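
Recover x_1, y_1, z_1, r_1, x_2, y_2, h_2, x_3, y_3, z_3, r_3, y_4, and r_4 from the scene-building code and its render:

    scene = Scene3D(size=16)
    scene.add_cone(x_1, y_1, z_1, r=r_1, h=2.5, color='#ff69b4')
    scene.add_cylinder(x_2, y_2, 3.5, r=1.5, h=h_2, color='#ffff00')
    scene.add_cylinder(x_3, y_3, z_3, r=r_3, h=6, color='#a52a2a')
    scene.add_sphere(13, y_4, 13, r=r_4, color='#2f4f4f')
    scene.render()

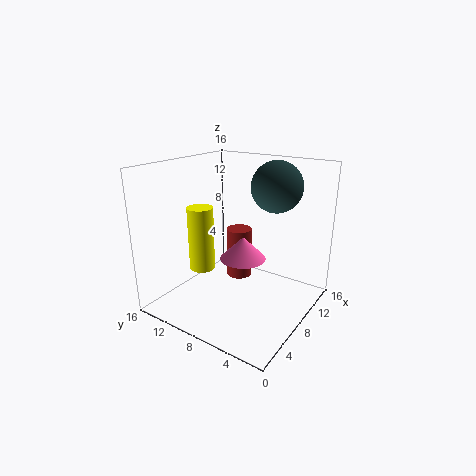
x_1 = 7.5, y_1 = 7, z_1 = 6, r_1 = 2.5, x_2 = 7, y_2 = 12.5, h_2 = 7.5, x_3 = 10.5, y_3 = 9.5, z_3 = 2, r_3 = 1.5, y_4 = 6, r_4 = 3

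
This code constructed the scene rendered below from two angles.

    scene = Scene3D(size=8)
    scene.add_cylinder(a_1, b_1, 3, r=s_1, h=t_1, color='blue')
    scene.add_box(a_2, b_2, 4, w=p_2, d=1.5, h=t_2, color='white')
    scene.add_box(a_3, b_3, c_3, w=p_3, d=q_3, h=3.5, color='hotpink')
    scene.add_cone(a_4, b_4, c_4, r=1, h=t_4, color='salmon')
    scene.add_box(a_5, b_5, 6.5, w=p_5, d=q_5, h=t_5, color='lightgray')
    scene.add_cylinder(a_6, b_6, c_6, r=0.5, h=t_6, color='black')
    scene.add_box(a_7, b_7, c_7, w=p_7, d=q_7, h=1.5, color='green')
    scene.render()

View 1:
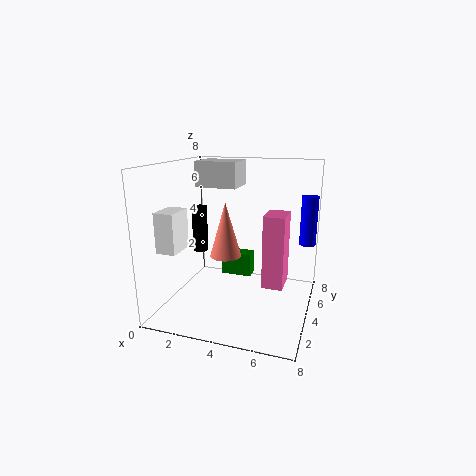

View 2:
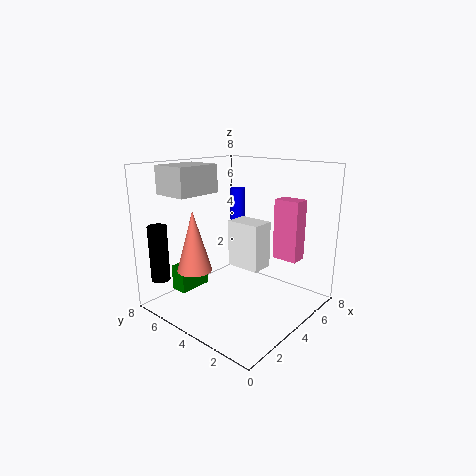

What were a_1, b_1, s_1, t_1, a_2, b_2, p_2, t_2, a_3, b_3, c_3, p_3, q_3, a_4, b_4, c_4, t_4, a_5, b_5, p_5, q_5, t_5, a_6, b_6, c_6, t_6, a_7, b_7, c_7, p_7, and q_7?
a_1 = 7.5
b_1 = 7
s_1 = 0.5
t_1 = 3
a_2 = 1
b_2 = 0.5
p_2 = 1
t_2 = 2
a_3 = 6
b_3 = 1.5
c_3 = 2.5
p_3 = 1
q_3 = 1.5
a_4 = 2.5
b_4 = 6
c_4 = 2
t_4 = 3.5
a_5 = 1
b_5 = 5
p_5 = 2.5
q_5 = 2
t_5 = 1.5
a_6 = 0.5
b_6 = 6.5
c_6 = 2
t_6 = 3
a_7 = 2
b_7 = 6.5
c_7 = 0.5
p_7 = 2
q_7 = 1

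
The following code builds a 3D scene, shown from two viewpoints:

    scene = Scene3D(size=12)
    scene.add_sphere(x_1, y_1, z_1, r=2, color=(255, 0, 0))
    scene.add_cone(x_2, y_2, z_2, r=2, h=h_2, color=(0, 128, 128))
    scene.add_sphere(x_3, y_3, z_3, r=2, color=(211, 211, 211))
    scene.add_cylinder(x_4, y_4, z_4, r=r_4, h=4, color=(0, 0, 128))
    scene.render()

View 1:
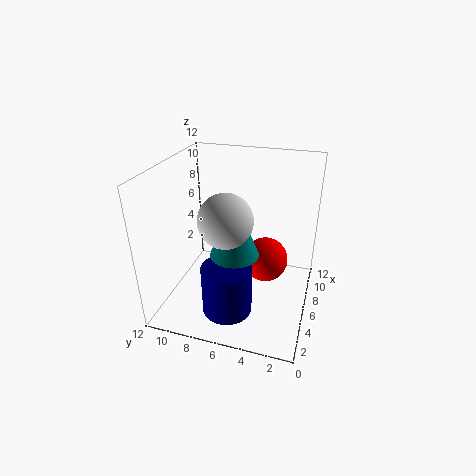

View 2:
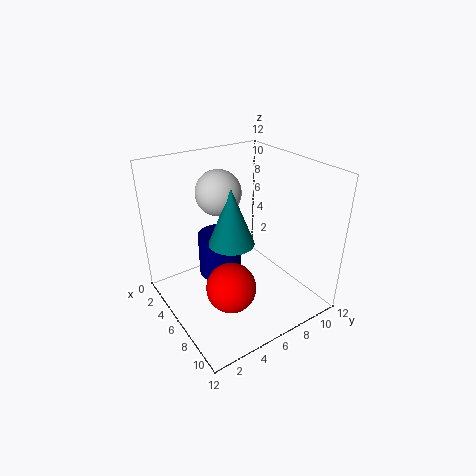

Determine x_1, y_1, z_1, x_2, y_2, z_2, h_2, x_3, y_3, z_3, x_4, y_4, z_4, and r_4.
x_1 = 8, y_1 = 4, z_1 = 3, x_2 = 5, y_2 = 6, z_2 = 5, h_2 = 5, x_3 = 3, y_3 = 6, z_3 = 9, x_4 = 3, y_4 = 6, z_4 = 1, r_4 = 2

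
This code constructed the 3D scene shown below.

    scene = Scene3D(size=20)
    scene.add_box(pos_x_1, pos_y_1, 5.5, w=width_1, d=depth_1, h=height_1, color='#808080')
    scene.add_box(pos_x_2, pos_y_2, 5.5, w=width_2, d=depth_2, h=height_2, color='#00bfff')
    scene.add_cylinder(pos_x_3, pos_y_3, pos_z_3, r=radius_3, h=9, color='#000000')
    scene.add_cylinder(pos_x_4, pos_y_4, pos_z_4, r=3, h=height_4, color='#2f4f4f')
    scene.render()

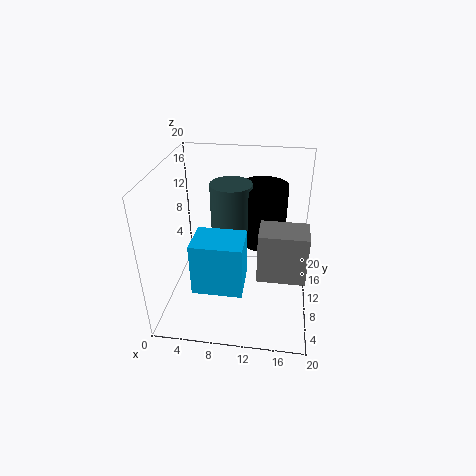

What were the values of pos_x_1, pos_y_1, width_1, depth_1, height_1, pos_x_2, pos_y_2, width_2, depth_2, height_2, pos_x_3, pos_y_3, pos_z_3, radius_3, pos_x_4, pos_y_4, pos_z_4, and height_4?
pos_x_1 = 13; pos_y_1 = 6.5; width_1 = 6.5; depth_1 = 4.5; height_1 = 7; pos_x_2 = 5; pos_y_2 = 3; width_2 = 6.5; depth_2 = 5; height_2 = 7; pos_x_3 = 13; pos_y_3 = 15; pos_z_3 = 7; radius_3 = 3.5; pos_x_4 = 8.5; pos_y_4 = 13.5; pos_z_4 = 10; height_4 = 6.5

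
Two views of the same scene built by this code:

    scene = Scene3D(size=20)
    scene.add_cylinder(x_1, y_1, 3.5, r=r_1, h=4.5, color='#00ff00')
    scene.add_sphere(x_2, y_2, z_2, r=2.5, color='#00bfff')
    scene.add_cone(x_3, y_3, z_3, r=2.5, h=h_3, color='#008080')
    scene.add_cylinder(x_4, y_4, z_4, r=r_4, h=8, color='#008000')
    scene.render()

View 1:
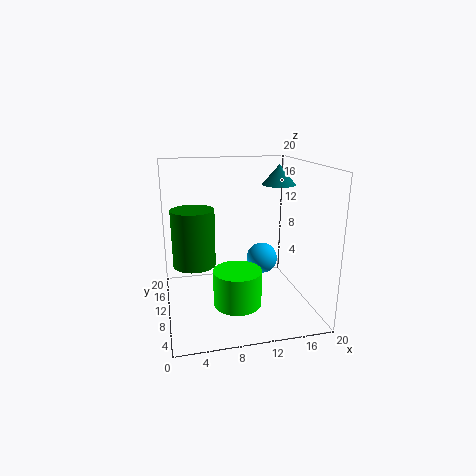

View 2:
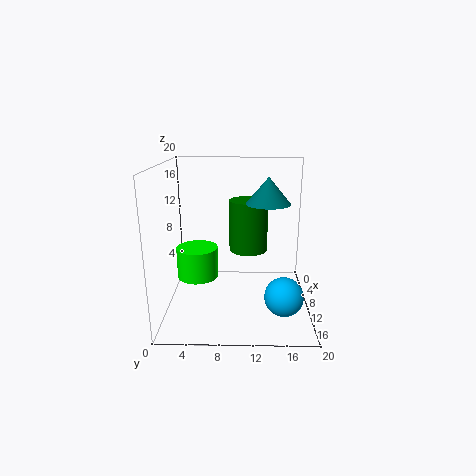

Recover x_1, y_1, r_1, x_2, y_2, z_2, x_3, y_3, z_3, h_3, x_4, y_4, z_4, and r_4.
x_1 = 8.5
y_1 = 4
r_1 = 3
x_2 = 15.5
y_2 = 16
z_2 = 4
x_3 = 17
y_3 = 13.5
z_3 = 16.5
h_3 = 3
x_4 = 4
y_4 = 11.5
z_4 = 6
r_4 = 3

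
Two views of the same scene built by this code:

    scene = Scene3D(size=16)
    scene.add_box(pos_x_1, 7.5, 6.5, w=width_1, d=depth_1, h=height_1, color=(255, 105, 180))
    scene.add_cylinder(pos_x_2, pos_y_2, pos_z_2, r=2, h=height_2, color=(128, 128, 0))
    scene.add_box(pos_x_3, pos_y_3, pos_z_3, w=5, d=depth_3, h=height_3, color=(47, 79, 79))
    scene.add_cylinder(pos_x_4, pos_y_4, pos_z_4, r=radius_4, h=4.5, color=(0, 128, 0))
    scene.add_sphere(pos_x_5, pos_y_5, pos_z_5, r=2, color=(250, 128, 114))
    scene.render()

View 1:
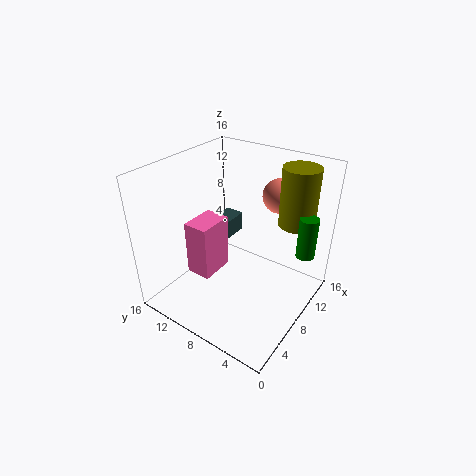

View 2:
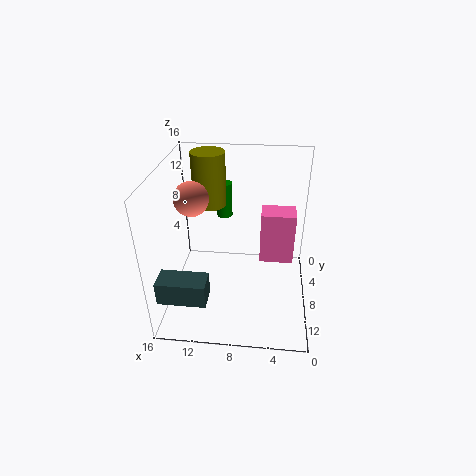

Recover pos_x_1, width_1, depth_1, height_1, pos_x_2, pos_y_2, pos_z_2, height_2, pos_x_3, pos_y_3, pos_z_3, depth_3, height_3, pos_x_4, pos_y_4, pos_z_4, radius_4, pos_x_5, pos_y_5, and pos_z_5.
pos_x_1 = 2, width_1 = 3.5, depth_1 = 2.5, height_1 = 5.5, pos_x_2 = 12, pos_y_2 = 3, pos_z_2 = 9.5, height_2 = 6.5, pos_x_3 = 10.5, pos_y_3 = 12.5, pos_z_3 = 4, depth_3 = 2.5, height_3 = 2.5, pos_x_4 = 10.5, pos_y_4 = 1, pos_z_4 = 7, radius_4 = 1, pos_x_5 = 13.5, pos_y_5 = 6, pos_z_5 = 11.5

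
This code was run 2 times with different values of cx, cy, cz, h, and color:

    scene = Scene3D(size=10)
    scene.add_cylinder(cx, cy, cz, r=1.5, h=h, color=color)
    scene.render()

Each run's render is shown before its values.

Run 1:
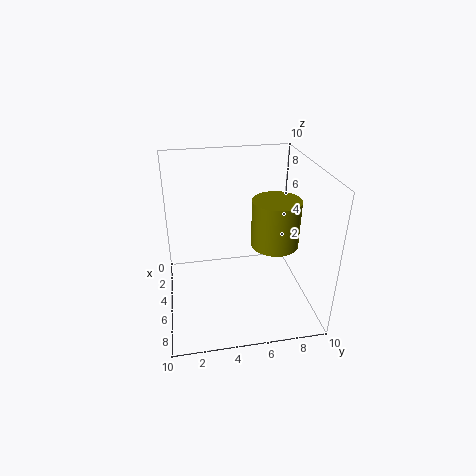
cx = 7; cy = 7; cz = 5.5; h = 3; color = 'olive'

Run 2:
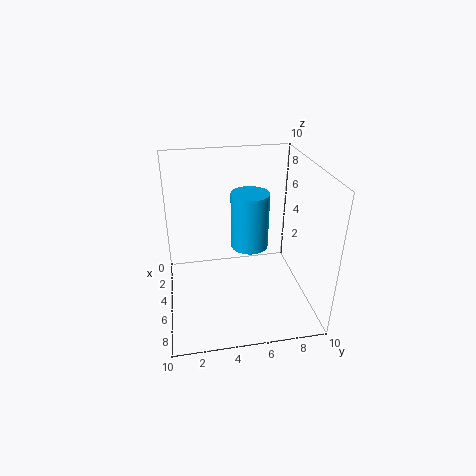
cx = 2; cy = 6.5; cz = 2.5; h = 4.5; color = 'deepskyblue'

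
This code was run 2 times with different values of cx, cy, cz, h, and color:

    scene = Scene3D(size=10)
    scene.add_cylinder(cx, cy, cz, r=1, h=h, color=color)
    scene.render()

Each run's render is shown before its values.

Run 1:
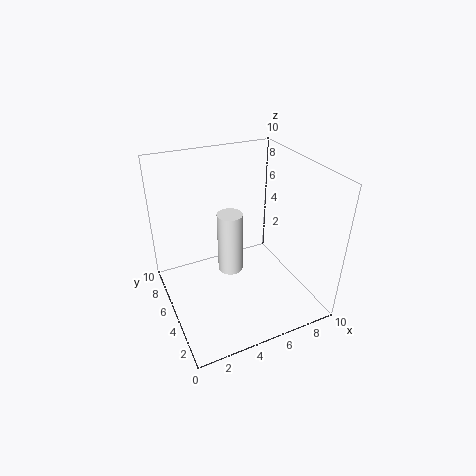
cx = 5.5, cy = 7.5, cz = 0.5, h = 5, color = 'white'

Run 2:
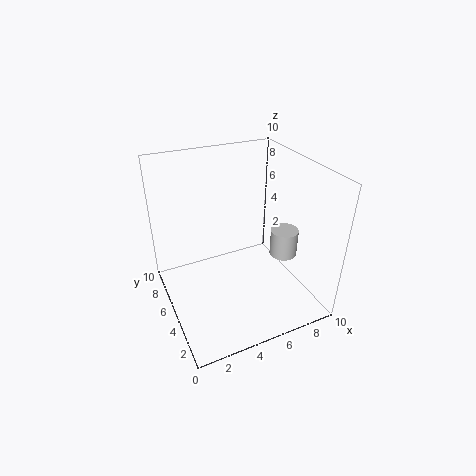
cx = 8.5, cy = 4.5, cz = 3, h = 2, color = 'lightgray'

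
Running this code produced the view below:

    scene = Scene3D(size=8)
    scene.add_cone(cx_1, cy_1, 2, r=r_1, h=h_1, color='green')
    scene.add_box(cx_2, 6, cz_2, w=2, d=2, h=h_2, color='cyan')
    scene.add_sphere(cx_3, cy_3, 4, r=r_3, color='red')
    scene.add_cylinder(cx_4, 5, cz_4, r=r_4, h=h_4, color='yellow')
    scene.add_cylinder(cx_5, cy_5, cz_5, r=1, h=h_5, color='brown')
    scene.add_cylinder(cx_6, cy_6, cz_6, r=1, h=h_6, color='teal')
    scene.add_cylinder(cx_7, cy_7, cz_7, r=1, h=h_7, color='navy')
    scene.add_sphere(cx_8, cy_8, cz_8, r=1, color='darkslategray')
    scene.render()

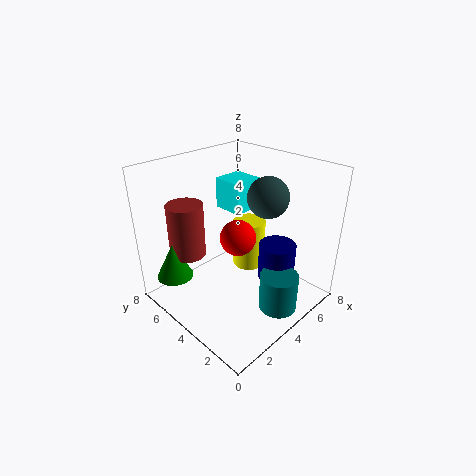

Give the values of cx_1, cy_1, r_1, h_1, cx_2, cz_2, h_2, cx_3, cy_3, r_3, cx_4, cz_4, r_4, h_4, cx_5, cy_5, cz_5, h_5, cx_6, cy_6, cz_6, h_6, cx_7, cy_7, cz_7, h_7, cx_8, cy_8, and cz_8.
cx_1 = 1; cy_1 = 6; r_1 = 1; h_1 = 2; cx_2 = 6; cz_2 = 4; h_2 = 2; cx_3 = 4; cy_3 = 4; r_3 = 1; cx_4 = 6; cz_4 = 1; r_4 = 1; h_4 = 3; cx_5 = 2; cy_5 = 6; cz_5 = 3; h_5 = 3; cx_6 = 4; cy_6 = 1; cz_6 = 1; h_6 = 2; cx_7 = 5; cy_7 = 2; cz_7 = 2; h_7 = 2; cx_8 = 4; cy_8 = 2; cz_8 = 7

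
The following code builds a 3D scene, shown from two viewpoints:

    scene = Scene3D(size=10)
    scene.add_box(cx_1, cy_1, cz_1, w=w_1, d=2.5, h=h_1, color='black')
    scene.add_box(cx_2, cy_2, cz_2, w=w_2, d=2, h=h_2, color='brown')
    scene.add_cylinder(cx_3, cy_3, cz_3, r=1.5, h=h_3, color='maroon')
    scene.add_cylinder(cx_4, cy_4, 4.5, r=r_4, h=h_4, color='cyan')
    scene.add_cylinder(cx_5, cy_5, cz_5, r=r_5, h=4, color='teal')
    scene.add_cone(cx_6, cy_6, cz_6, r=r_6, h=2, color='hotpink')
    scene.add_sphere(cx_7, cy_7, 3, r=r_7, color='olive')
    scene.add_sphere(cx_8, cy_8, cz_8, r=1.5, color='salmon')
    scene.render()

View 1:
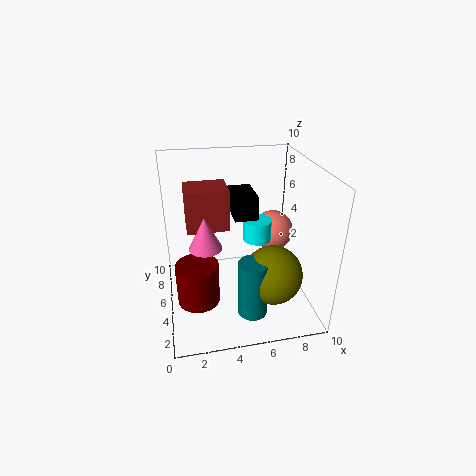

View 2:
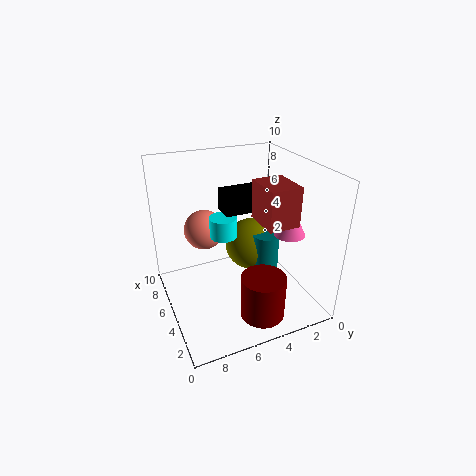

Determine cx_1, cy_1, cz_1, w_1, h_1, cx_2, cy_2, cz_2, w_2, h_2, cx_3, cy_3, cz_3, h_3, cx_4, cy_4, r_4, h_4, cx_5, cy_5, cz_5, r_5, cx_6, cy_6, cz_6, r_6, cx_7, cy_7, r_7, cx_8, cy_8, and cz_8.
cx_1 = 4.5, cy_1 = 3.5, cz_1 = 7, w_1 = 1.5, h_1 = 1.5, cx_2 = 1.5, cy_2 = 2.5, cz_2 = 7, w_2 = 2.5, h_2 = 2.5, cx_3 = 2, cy_3 = 4.5, cz_3 = 0.5, h_3 = 3, cx_4 = 6.5, cy_4 = 5.5, r_4 = 1, h_4 = 1.5, cx_5 = 5.5, cy_5 = 2.5, cz_5 = 0.5, r_5 = 1, cx_6 = 2.5, cy_6 = 2.5, cz_6 = 6, r_6 = 1, cx_7 = 7, cy_7 = 3, r_7 = 2, cx_8 = 8, cy_8 = 6.5, cz_8 = 4.5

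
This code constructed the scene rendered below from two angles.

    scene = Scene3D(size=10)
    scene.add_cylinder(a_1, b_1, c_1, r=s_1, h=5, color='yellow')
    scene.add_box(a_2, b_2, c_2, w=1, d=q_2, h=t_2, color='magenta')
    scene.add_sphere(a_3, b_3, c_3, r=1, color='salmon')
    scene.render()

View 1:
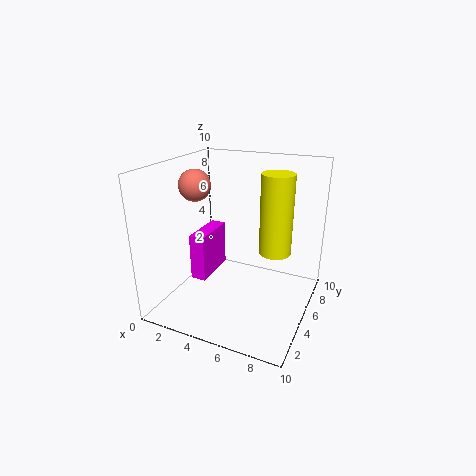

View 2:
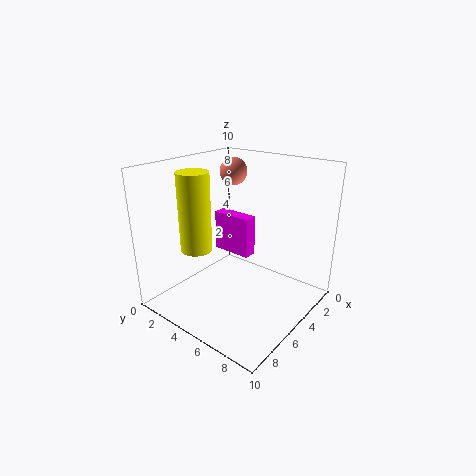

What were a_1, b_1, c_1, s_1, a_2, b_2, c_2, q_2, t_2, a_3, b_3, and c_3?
a_1 = 8
b_1 = 4
c_1 = 5
s_1 = 1
a_2 = 3
b_2 = 2
c_2 = 3
q_2 = 3
t_2 = 3
a_3 = 3
b_3 = 3
c_3 = 9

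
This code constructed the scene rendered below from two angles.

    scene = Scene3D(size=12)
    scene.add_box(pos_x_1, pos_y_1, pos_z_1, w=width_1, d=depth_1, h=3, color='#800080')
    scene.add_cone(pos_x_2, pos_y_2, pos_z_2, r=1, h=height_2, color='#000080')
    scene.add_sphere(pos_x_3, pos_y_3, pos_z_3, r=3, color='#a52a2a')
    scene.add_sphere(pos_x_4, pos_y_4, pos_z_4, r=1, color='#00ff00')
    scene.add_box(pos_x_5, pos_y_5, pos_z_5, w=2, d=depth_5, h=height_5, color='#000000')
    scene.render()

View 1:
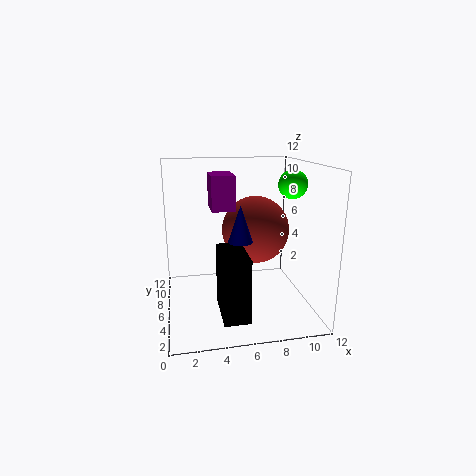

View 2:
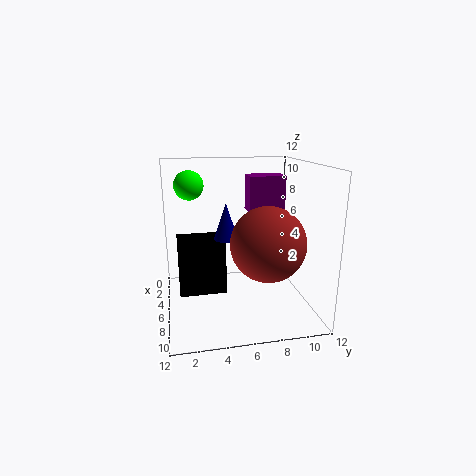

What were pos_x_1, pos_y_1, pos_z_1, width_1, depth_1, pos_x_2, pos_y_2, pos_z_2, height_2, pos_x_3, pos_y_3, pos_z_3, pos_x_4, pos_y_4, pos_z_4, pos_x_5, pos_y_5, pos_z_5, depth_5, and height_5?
pos_x_1 = 4
pos_y_1 = 7
pos_z_1 = 8
width_1 = 2
depth_1 = 3
pos_x_2 = 6
pos_y_2 = 5
pos_z_2 = 6
height_2 = 3
pos_x_3 = 8
pos_y_3 = 8
pos_z_3 = 6
pos_x_4 = 9
pos_y_4 = 2
pos_z_4 = 11
pos_x_5 = 4
pos_y_5 = 1
pos_z_5 = 1
depth_5 = 4
height_5 = 5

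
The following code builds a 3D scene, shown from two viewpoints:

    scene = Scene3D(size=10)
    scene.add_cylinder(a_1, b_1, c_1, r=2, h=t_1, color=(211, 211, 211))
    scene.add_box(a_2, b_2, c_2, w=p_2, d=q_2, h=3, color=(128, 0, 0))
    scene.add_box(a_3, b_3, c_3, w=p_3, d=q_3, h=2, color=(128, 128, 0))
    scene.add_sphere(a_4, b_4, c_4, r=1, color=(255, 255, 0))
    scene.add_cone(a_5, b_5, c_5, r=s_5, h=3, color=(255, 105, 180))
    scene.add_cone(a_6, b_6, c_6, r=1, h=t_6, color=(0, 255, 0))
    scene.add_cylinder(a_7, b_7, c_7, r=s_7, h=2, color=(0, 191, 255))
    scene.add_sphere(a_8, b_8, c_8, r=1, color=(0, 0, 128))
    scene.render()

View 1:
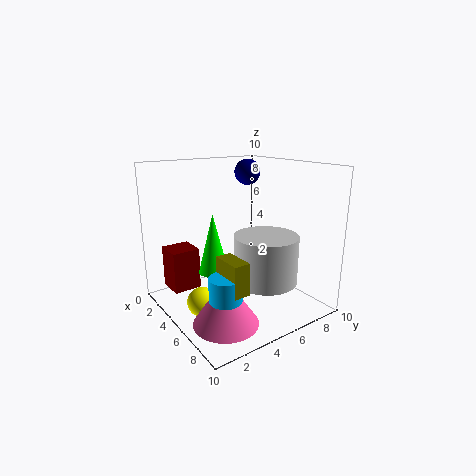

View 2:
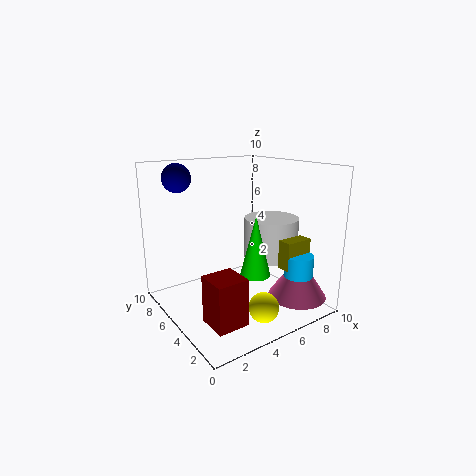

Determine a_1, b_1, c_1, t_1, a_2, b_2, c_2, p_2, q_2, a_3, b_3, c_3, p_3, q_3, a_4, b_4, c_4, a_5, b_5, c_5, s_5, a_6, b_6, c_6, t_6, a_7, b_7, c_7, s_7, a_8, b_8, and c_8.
a_1 = 8
b_1 = 5
c_1 = 3
t_1 = 3
a_2 = 1
b_2 = 1
c_2 = 1
p_2 = 2
q_2 = 2
a_3 = 7
b_3 = 2
c_3 = 3
p_3 = 2
q_3 = 1
a_4 = 5
b_4 = 2
c_4 = 1
a_5 = 8
b_5 = 2
c_5 = 1
s_5 = 2
a_6 = 5
b_6 = 3
c_6 = 3
t_6 = 4
a_7 = 8
b_7 = 2
c_7 = 2
s_7 = 1
a_8 = 2
b_8 = 8
c_8 = 9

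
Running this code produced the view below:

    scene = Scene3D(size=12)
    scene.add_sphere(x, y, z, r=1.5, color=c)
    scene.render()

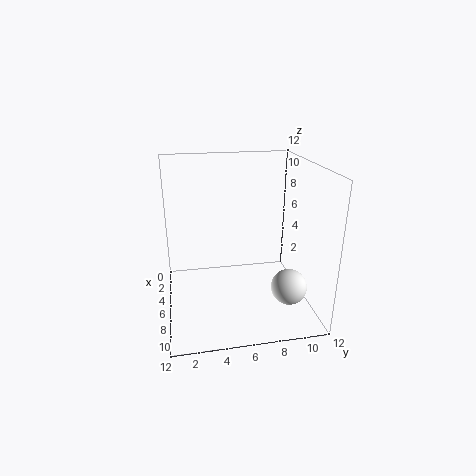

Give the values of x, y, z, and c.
x = 8, y = 10, z = 2, c = 'white'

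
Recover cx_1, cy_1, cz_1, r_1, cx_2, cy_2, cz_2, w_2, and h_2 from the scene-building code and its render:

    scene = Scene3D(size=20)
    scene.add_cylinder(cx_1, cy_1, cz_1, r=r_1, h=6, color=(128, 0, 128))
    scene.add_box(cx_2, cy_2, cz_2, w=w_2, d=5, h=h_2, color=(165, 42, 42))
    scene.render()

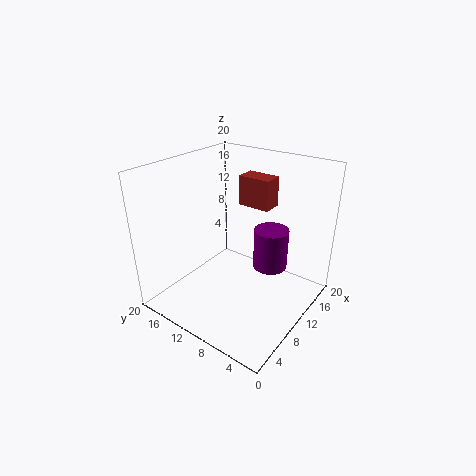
cx_1 = 14
cy_1 = 7
cz_1 = 4.5
r_1 = 2.5
cx_2 = 15
cy_2 = 8.5
cz_2 = 12.5
w_2 = 3
h_2 = 4.5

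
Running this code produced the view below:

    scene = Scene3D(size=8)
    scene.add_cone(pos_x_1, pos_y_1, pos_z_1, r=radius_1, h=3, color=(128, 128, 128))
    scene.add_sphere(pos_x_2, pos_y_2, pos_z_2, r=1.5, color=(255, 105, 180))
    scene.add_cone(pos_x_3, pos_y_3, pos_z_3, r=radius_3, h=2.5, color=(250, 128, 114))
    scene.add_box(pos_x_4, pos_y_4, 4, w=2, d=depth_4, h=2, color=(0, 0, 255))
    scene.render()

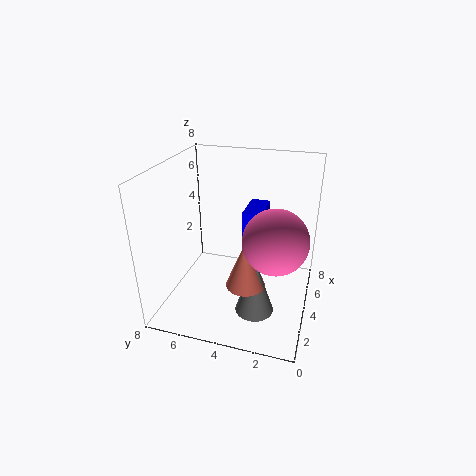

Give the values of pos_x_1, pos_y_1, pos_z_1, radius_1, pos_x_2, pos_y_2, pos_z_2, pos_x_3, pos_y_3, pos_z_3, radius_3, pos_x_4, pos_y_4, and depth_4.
pos_x_1 = 2; pos_y_1 = 2.5; pos_z_1 = 1; radius_1 = 1; pos_x_2 = 1.5; pos_y_2 = 1.5; pos_z_2 = 5.5; pos_x_3 = 2; pos_y_3 = 3; pos_z_3 = 2.5; radius_3 = 1; pos_x_4 = 3; pos_y_4 = 2.5; depth_4 = 1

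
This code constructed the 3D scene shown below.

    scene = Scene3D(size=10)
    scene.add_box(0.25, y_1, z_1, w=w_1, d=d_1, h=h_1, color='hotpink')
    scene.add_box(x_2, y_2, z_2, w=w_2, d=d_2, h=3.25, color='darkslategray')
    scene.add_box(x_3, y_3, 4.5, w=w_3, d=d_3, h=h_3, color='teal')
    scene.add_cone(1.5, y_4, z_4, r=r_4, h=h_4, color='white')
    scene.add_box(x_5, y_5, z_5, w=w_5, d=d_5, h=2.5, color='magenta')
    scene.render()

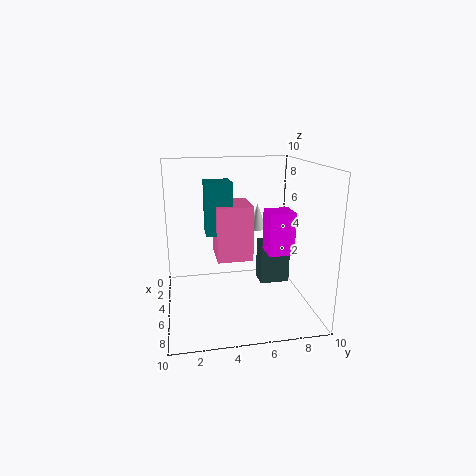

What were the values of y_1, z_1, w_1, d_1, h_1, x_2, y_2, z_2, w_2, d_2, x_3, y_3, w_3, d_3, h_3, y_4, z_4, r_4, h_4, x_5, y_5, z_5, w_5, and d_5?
y_1 = 3.75
z_1 = 2.5
w_1 = 3.25
d_1 = 2.75
h_1 = 4.25
x_2 = 2.5
y_2 = 7
z_2 = 0.75
w_2 = 1.5
d_2 = 2.25
x_3 = 1
y_3 = 3
w_3 = 2
d_3 = 2
h_3 = 4
y_4 = 7.25
z_4 = 4.5
r_4 = 0.75
h_4 = 2
x_5 = 7.75
y_5 = 6
z_5 = 5.25
w_5 = 1.5
d_5 = 1.5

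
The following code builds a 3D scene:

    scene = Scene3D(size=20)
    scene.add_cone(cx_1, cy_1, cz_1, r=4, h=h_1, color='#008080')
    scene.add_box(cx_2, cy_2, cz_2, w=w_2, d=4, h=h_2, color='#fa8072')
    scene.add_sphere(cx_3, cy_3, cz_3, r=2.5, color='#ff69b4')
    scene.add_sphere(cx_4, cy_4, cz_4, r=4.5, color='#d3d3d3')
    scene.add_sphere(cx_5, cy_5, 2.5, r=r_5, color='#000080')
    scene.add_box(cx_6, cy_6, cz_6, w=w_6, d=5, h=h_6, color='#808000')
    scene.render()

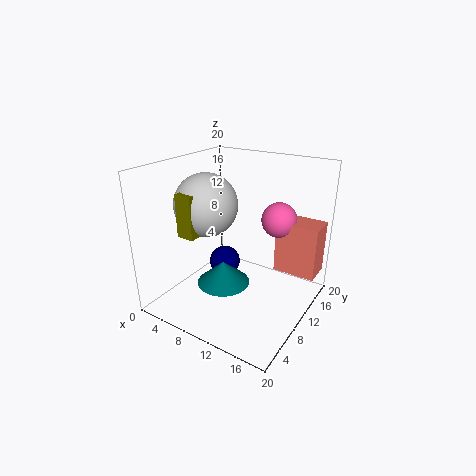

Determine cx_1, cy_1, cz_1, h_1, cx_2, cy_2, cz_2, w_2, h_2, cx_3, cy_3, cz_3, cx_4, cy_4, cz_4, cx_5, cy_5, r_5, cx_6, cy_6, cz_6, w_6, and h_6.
cx_1 = 7; cy_1 = 10.5; cz_1 = 1.5; h_1 = 3.5; cx_2 = 14; cy_2 = 13.5; cz_2 = 4.5; w_2 = 6; h_2 = 7.5; cx_3 = 14; cy_3 = 14.5; cz_3 = 12; cx_4 = 5; cy_4 = 9.5; cz_4 = 14; cx_5 = 4.5; cy_5 = 14.5; r_5 = 2.5; cx_6 = 3.5; cy_6 = 5; cz_6 = 10.5; w_6 = 2.5; h_6 = 6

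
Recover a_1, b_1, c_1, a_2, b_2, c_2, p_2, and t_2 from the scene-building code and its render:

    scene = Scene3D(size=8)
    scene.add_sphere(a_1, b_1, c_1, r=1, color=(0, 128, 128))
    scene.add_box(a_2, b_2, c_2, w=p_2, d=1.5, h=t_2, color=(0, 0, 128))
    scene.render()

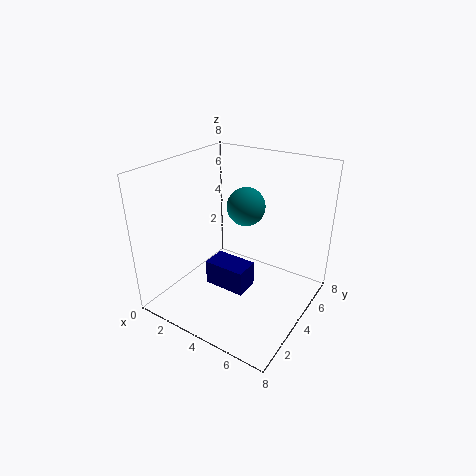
a_1 = 4.5; b_1 = 4; c_1 = 6; a_2 = 2; b_2 = 3.5; c_2 = 0.5; p_2 = 2.5; t_2 = 1.5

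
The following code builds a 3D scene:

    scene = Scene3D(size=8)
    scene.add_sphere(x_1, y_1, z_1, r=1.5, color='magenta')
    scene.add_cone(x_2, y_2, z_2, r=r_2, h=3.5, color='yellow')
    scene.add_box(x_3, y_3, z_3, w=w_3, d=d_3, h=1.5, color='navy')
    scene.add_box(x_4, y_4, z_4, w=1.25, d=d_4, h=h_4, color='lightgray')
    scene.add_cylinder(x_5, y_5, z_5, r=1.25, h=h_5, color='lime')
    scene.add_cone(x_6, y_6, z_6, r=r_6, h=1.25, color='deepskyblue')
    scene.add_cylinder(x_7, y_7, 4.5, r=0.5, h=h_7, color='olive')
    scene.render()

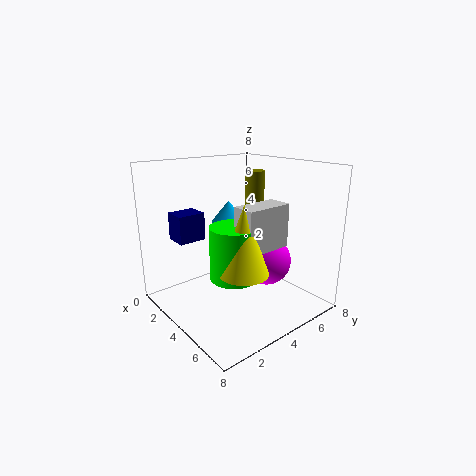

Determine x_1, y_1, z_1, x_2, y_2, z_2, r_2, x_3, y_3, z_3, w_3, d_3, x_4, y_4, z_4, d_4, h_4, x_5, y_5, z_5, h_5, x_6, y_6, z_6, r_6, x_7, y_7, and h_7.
x_1 = 4, y_1 = 6.25, z_1 = 2, x_2 = 6, y_2 = 2.75, z_2 = 3, r_2 = 1.25, x_3 = 1.75, y_3 = 1, z_3 = 4, w_3 = 1.25, d_3 = 1.5, x_4 = 5.25, y_4 = 2.75, z_4 = 4, d_4 = 2.5, h_4 = 2.25, x_5 = 5.25, y_5 = 2.75, z_5 = 2.5, h_5 = 2.75, x_6 = 2.5, y_6 = 4.5, z_6 = 4.5, r_6 = 1, x_7 = 4.75, y_7 = 4.5, h_7 = 3.25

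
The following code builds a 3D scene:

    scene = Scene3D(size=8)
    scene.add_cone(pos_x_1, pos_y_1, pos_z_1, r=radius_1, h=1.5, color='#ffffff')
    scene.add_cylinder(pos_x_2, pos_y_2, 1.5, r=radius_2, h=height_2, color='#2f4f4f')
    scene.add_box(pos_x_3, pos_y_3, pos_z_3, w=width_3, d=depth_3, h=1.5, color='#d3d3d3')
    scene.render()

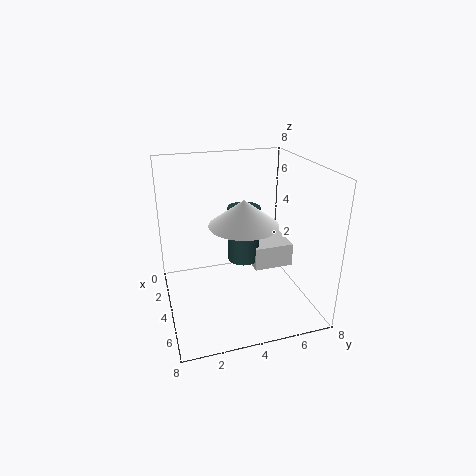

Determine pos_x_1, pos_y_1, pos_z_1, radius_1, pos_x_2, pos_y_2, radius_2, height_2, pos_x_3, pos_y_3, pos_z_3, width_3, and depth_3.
pos_x_1 = 3.5; pos_y_1 = 4.5; pos_z_1 = 4.5; radius_1 = 2; pos_x_2 = 2; pos_y_2 = 5; radius_2 = 1; height_2 = 3.5; pos_x_3 = 0.5; pos_y_3 = 5.5; pos_z_3 = 1; width_3 = 2.5; depth_3 = 2.5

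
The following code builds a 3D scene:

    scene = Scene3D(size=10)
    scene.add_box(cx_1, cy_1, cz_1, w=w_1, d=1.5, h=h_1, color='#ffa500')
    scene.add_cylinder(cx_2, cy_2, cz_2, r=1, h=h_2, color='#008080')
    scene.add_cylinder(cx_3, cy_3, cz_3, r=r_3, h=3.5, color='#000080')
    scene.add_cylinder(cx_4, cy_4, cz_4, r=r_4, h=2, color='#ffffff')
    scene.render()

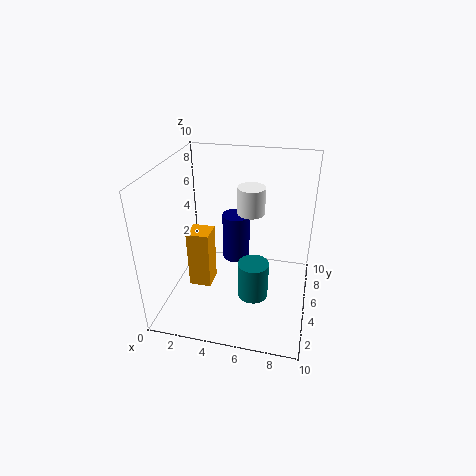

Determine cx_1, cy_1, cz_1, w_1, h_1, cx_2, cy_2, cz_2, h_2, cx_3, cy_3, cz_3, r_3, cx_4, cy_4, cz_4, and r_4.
cx_1 = 2; cy_1 = 3; cz_1 = 2; w_1 = 1.5; h_1 = 4; cx_2 = 6.5; cy_2 = 3; cz_2 = 2; h_2 = 2.5; cx_3 = 4.5; cy_3 = 6.5; cz_3 = 2.5; r_3 = 1; cx_4 = 5.5; cy_4 = 7; cz_4 = 6; r_4 = 1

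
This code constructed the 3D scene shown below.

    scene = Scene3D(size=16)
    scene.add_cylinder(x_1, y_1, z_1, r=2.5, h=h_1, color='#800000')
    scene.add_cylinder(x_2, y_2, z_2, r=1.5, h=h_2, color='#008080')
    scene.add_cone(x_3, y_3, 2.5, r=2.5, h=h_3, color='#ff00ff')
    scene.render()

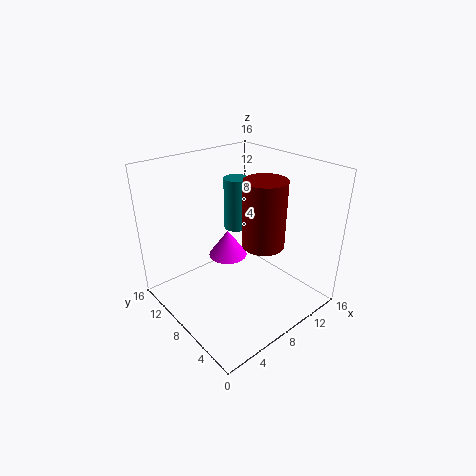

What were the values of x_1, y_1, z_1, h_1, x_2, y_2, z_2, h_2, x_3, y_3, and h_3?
x_1 = 11.5, y_1 = 7.5, z_1 = 6, h_1 = 8, x_2 = 11.5, y_2 = 12.5, z_2 = 6.5, h_2 = 6.5, x_3 = 10.5, y_3 = 13, h_3 = 3.5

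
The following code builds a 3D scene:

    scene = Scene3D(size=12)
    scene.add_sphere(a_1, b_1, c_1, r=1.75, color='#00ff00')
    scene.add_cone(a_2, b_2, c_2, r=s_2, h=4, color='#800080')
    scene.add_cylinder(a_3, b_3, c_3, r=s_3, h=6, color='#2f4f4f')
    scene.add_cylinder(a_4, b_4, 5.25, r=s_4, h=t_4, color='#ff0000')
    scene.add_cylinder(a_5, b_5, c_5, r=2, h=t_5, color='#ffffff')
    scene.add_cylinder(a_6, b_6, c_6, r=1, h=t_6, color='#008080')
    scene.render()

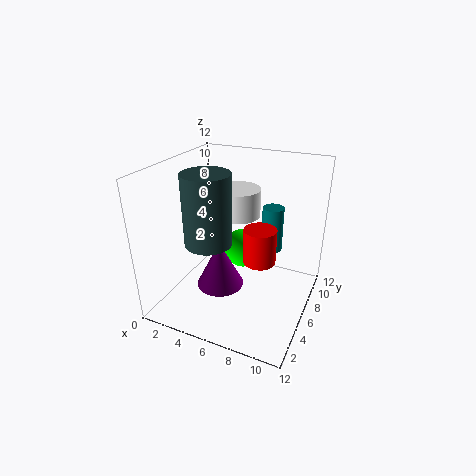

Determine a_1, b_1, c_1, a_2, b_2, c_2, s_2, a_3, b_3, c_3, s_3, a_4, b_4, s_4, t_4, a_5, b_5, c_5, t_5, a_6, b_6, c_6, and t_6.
a_1 = 5.5
b_1 = 8.25
c_1 = 3.75
a_2 = 4.75
b_2 = 5
c_2 = 1.75
s_2 = 2
a_3 = 3.75
b_3 = 5
c_3 = 5.5
s_3 = 2
a_4 = 8.5
b_4 = 4.5
s_4 = 1.25
t_4 = 2.75
a_5 = 4.75
b_5 = 8.75
c_5 = 6.75
t_5 = 2.5
a_6 = 7.5
b_6 = 10.5
c_6 = 3
t_6 = 4.25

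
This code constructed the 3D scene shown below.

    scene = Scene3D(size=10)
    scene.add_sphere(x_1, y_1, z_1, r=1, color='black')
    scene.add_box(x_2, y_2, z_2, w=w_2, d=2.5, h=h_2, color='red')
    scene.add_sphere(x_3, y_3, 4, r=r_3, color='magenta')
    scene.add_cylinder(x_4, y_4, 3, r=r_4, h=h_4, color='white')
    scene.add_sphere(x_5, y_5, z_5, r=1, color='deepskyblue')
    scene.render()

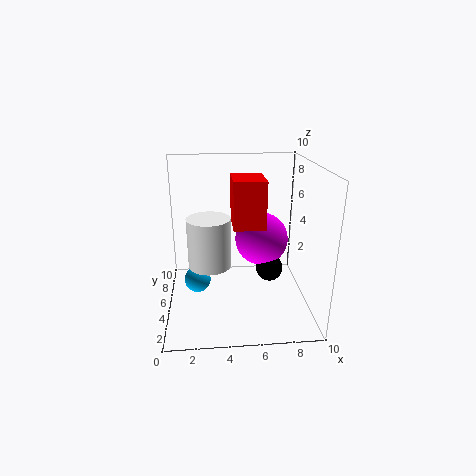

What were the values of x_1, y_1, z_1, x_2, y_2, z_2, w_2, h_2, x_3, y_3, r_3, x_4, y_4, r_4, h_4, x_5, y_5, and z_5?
x_1 = 7.5; y_1 = 6; z_1 = 2; x_2 = 4.5; y_2 = 2.5; z_2 = 6.5; w_2 = 2; h_2 = 3; x_3 = 7; y_3 = 7; r_3 = 2; x_4 = 3; y_4 = 5; r_4 = 1.5; h_4 = 3.5; x_5 = 2; y_5 = 6.5; z_5 = 1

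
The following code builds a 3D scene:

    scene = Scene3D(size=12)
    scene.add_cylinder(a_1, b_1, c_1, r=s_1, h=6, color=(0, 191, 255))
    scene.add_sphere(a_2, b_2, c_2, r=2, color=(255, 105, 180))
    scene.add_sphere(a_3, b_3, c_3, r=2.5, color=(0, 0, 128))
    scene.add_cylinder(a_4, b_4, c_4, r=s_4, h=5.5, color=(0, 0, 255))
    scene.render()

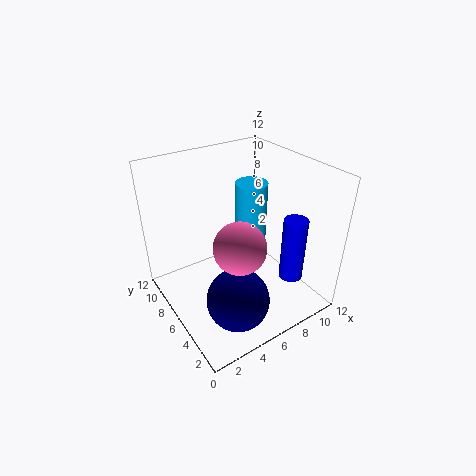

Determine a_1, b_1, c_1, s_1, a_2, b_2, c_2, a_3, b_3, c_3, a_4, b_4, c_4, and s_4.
a_1 = 9.5; b_1 = 9; c_1 = 3; s_1 = 1.5; a_2 = 4.5; b_2 = 3.5; c_2 = 7; a_3 = 4; b_3 = 3; c_3 = 2.5; a_4 = 9.5; b_4 = 3; c_4 = 2.5; s_4 = 1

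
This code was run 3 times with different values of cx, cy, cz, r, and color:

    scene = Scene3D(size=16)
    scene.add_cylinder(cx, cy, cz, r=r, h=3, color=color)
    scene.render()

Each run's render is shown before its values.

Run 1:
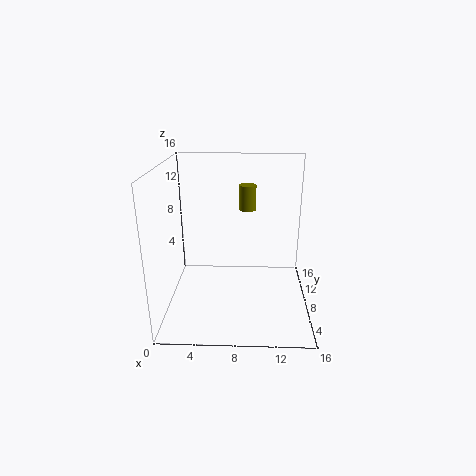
cx = 9
cy = 12
cz = 10
r = 1
color = 'olive'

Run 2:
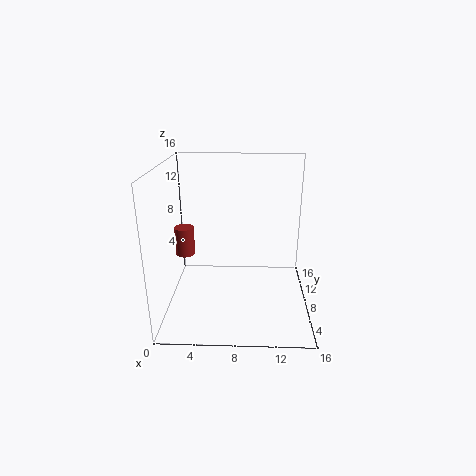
cx = 2.5
cy = 6
cz = 7
r = 1
color = 'brown'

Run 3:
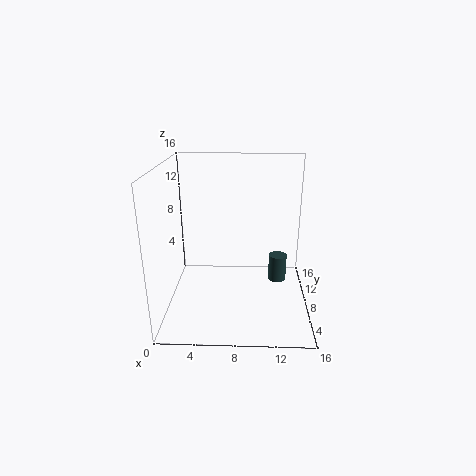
cx = 12.5
cy = 8
cz = 3
r = 1
color = 'darkslategray'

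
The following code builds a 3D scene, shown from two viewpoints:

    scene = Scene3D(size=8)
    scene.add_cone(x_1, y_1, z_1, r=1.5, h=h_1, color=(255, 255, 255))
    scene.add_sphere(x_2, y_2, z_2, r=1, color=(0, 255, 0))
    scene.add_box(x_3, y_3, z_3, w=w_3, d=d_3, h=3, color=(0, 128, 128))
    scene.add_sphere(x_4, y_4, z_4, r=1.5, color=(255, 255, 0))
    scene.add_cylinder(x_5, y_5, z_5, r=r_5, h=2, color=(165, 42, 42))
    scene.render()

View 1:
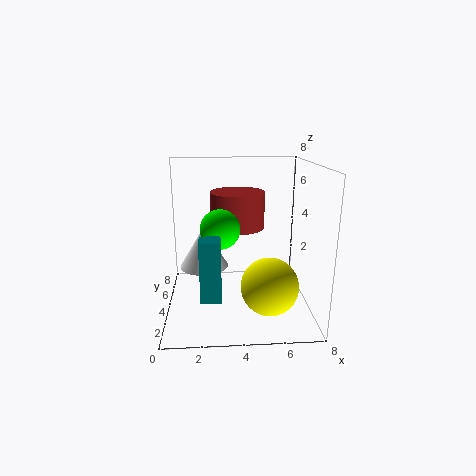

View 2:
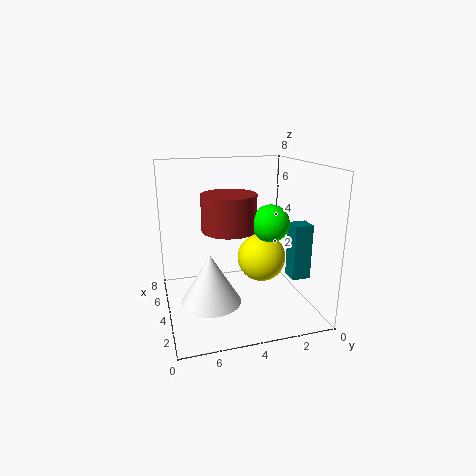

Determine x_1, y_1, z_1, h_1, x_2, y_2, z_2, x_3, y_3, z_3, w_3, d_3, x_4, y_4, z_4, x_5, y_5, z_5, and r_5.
x_1 = 2, y_1 = 6, z_1 = 1.5, h_1 = 2.5, x_2 = 3, y_2 = 2.5, z_2 = 5, x_3 = 2, y_3 = 0.5, z_3 = 2, w_3 = 1, d_3 = 1, x_4 = 5.5, y_4 = 2, z_4 = 2, x_5 = 4, y_5 = 4.5, z_5 = 4.5, r_5 = 1.5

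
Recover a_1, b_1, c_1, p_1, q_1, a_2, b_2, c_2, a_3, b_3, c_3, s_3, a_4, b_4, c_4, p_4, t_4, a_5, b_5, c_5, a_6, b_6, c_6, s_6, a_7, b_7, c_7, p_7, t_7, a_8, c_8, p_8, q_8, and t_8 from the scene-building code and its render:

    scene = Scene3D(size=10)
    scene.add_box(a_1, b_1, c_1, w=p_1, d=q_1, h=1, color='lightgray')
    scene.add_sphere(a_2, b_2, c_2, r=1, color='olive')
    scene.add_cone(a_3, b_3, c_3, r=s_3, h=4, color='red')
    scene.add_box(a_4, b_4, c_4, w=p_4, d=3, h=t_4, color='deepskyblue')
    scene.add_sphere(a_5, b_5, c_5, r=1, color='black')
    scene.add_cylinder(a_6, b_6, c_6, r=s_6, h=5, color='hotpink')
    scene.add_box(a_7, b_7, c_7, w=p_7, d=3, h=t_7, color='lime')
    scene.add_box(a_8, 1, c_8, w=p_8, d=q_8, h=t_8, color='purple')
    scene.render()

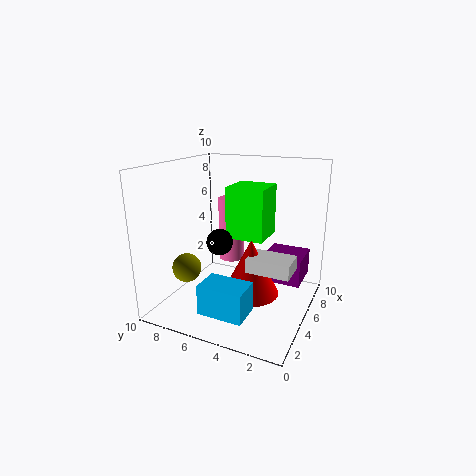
a_1 = 4
b_1 = 1
c_1 = 3
p_1 = 2
q_1 = 3
a_2 = 3
b_2 = 8
c_2 = 3
a_3 = 5
b_3 = 4
c_3 = 1
s_3 = 2
a_4 = 1
b_4 = 3
c_4 = 1
p_4 = 2
t_4 = 2
a_5 = 6
b_5 = 7
c_5 = 4
a_6 = 8
b_6 = 7
c_6 = 2
s_6 = 1
a_7 = 7
b_7 = 4
c_7 = 4
p_7 = 3
t_7 = 4
a_8 = 7
c_8 = 1
p_8 = 3
q_8 = 3
t_8 = 2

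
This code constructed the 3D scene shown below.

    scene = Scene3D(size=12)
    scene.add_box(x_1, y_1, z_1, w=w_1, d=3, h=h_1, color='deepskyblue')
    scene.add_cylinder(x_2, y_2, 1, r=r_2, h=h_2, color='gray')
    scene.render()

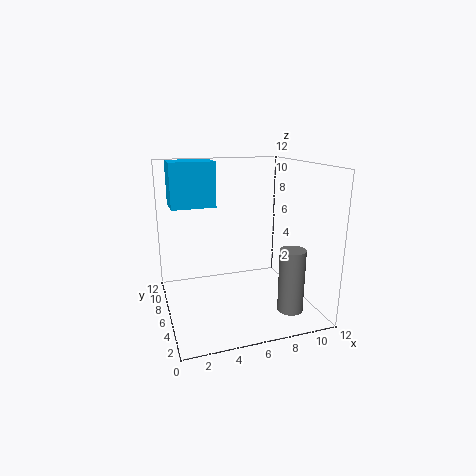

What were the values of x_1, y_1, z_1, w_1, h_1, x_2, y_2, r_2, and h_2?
x_1 = 1
y_1 = 9
z_1 = 8
w_1 = 4
h_1 = 4
x_2 = 9
y_2 = 2
r_2 = 1
h_2 = 5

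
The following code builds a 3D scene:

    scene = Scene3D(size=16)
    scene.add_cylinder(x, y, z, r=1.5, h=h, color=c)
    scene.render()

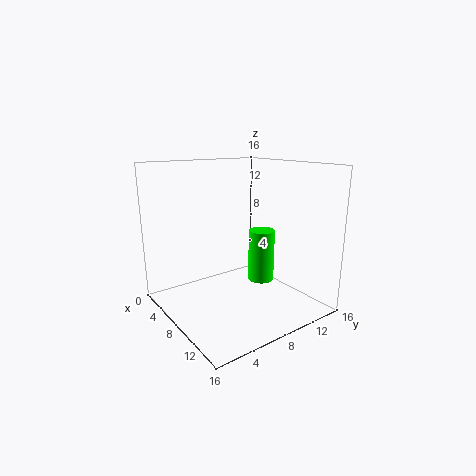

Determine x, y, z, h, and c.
x = 8.5
y = 11
z = 2.5
h = 6
c = 'lime'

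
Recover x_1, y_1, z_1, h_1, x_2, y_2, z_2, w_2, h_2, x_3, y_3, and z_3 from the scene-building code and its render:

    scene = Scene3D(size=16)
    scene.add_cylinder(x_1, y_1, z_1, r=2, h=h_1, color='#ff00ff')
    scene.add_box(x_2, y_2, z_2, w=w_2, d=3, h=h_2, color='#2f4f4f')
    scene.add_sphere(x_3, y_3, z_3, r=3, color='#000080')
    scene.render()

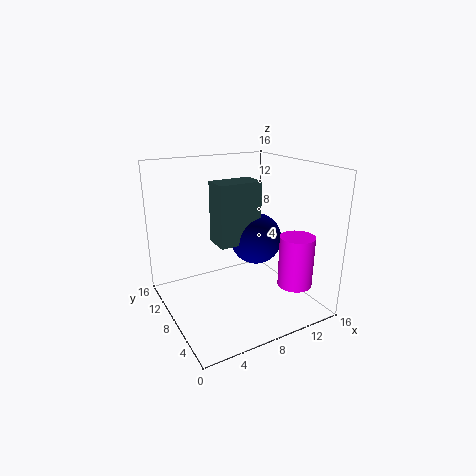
x_1 = 14, y_1 = 5, z_1 = 2, h_1 = 6, x_2 = 6, y_2 = 8, z_2 = 7, w_2 = 5, h_2 = 7, x_3 = 11, y_3 = 9, z_3 = 7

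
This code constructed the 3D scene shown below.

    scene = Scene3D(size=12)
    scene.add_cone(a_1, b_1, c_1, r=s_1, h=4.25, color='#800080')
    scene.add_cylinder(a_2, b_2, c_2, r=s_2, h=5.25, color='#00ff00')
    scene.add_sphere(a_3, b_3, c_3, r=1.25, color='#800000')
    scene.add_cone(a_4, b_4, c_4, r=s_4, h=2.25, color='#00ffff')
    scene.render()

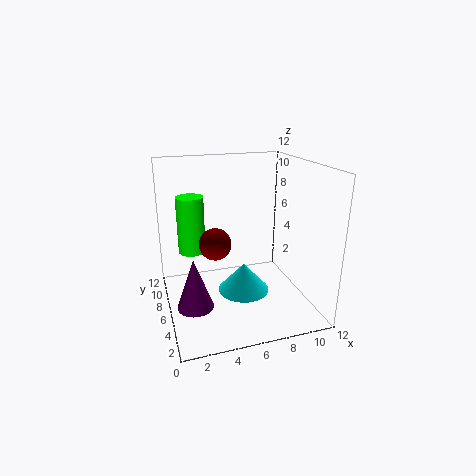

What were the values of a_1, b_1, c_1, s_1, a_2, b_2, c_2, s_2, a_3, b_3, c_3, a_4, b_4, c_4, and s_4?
a_1 = 2
b_1 = 5
c_1 = 0.75
s_1 = 1.5
a_2 = 2.75
b_2 = 10
c_2 = 3.5
s_2 = 1.25
a_3 = 3.75
b_3 = 4.75
c_3 = 6.25
a_4 = 5.75
b_4 = 3.75
c_4 = 2.5
s_4 = 2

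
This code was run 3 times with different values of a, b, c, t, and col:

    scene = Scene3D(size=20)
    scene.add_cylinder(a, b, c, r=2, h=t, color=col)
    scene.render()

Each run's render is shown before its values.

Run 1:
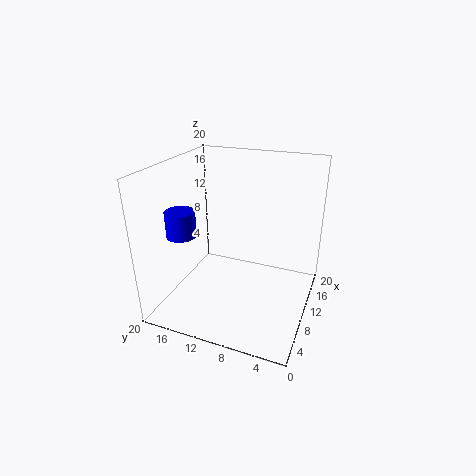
a = 6
b = 16.5
c = 11
t = 3.5
col = 'blue'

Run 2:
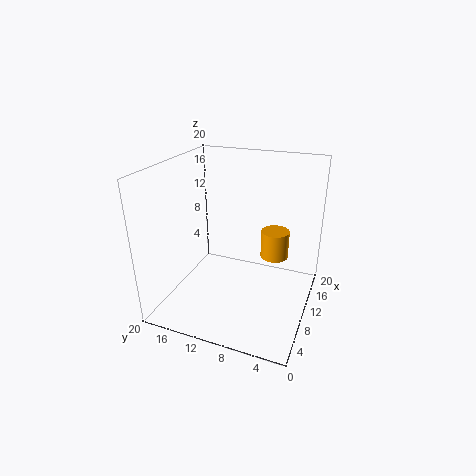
a = 13
b = 5.5
c = 6.5
t = 4
col = 'orange'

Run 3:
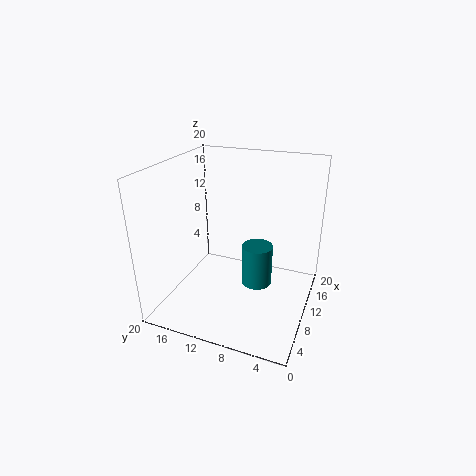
a = 8
b = 6.5
c = 5
t = 5.5
col = 'teal'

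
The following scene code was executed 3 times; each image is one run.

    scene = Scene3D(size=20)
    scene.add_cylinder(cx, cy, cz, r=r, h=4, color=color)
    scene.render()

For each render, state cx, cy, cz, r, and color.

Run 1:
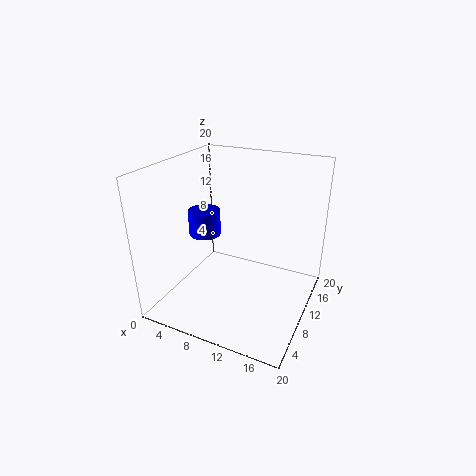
cx = 2.5
cy = 13.5
cz = 7.5
r = 2.5
color = 'blue'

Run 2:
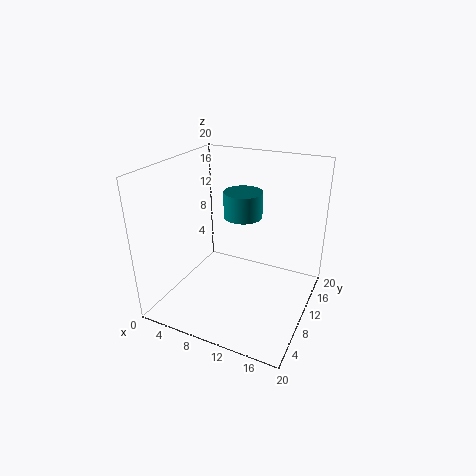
cx = 8
cy = 16
cz = 10.5
r = 3
color = 'teal'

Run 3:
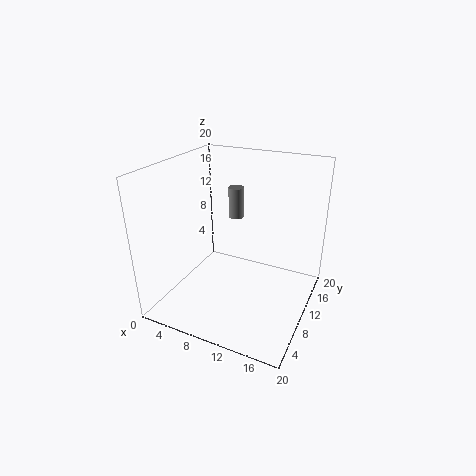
cx = 10
cy = 9.5
cz = 13.5
r = 1
color = 'gray'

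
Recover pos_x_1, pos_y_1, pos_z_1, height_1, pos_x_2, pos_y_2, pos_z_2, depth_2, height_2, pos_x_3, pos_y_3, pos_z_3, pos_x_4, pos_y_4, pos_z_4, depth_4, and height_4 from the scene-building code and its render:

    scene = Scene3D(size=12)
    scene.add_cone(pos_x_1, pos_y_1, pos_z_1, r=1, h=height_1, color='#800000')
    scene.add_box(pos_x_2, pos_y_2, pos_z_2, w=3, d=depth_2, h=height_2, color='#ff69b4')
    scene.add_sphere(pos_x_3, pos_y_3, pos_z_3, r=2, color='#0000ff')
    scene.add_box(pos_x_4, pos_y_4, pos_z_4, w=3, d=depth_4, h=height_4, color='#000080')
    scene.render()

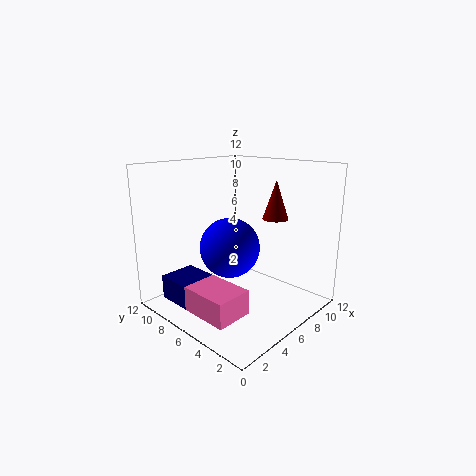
pos_x_1 = 7, pos_y_1 = 3, pos_z_1 = 8, height_1 = 3, pos_x_2 = 1, pos_y_2 = 3, pos_z_2 = 1, depth_2 = 4, height_2 = 2, pos_x_3 = 2, pos_y_3 = 3, pos_z_3 = 7, pos_x_4 = 1, pos_y_4 = 6, pos_z_4 = 1, depth_4 = 4, height_4 = 2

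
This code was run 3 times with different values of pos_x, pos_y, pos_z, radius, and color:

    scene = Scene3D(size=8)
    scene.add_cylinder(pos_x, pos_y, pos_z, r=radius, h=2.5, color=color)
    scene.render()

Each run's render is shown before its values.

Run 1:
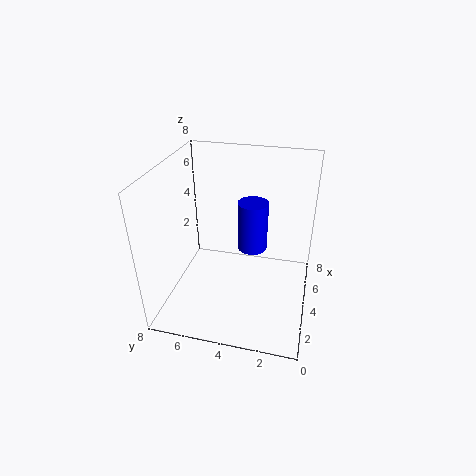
pos_x = 3
pos_y = 3
pos_z = 4.25
radius = 0.75
color = 'blue'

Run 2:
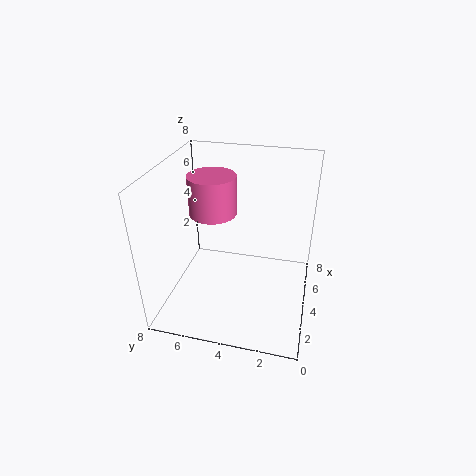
pos_x = 6.5
pos_y = 6.25
pos_z = 4
radius = 1.5
color = 'hotpink'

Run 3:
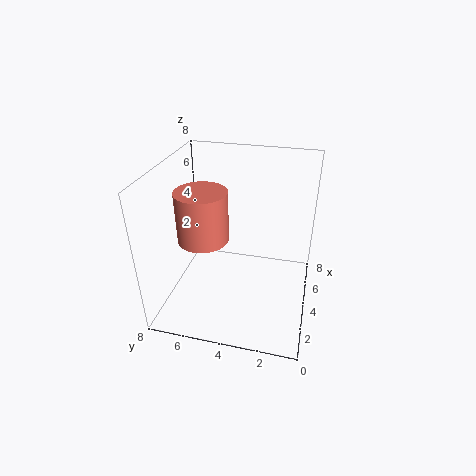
pos_x = 2
pos_y = 5.25
pos_z = 5
radius = 1.25
color = 'salmon'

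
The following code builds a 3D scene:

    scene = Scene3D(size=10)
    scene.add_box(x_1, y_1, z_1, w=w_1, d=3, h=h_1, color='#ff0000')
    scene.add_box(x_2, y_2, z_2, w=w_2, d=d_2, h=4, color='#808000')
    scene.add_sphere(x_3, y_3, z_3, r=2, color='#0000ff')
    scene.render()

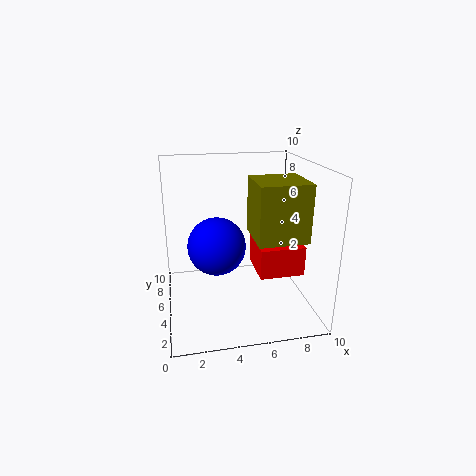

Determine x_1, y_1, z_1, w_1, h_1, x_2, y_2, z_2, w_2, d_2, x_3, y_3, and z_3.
x_1 = 6, y_1 = 2.5, z_1 = 3, w_1 = 3, h_1 = 2, x_2 = 6, y_2 = 3, z_2 = 5, w_2 = 3.5, d_2 = 3.5, x_3 = 3.5, y_3 = 5, z_3 = 4.5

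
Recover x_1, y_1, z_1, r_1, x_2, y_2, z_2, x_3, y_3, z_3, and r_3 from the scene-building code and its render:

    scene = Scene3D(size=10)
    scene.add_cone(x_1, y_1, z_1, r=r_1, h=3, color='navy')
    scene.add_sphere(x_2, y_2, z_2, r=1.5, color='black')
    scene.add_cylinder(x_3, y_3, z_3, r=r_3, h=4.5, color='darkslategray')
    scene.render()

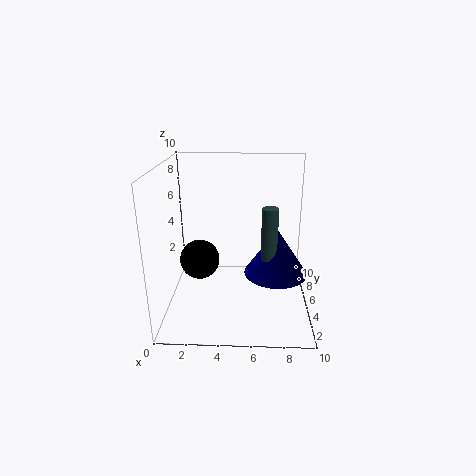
x_1 = 7.5, y_1 = 3, z_1 = 3.5, r_1 = 2, x_2 = 2, y_2 = 6.5, z_2 = 2.5, x_3 = 7, y_3 = 2.5, z_3 = 3.5, r_3 = 0.5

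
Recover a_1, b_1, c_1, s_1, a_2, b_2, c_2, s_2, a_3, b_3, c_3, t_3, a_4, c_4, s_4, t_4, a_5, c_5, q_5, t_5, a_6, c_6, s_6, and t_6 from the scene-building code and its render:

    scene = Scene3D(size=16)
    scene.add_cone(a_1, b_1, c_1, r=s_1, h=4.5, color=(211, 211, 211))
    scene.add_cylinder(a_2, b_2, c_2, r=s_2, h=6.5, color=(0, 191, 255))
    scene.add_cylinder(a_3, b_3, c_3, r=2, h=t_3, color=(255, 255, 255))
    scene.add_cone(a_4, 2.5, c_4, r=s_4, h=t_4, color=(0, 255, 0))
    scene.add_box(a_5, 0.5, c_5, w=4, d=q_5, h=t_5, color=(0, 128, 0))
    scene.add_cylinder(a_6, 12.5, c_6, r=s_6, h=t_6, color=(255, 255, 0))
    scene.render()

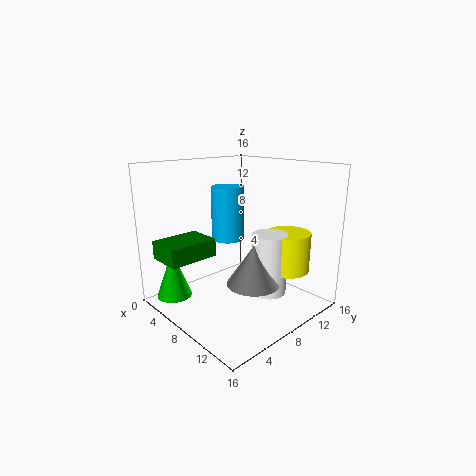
a_1 = 10, b_1 = 8.5, c_1 = 3, s_1 = 3, a_2 = 4, b_2 = 10, c_2 = 6.5, s_2 = 2, a_3 = 10.5, b_3 = 10.5, c_3 = 1.5, t_3 = 7, a_4 = 3, c_4 = 1, s_4 = 2, t_4 = 5.5, a_5 = 2.5, c_5 = 6, q_5 = 5.5, t_5 = 2, a_6 = 11.5, c_6 = 4, s_6 = 2.5, t_6 = 4.5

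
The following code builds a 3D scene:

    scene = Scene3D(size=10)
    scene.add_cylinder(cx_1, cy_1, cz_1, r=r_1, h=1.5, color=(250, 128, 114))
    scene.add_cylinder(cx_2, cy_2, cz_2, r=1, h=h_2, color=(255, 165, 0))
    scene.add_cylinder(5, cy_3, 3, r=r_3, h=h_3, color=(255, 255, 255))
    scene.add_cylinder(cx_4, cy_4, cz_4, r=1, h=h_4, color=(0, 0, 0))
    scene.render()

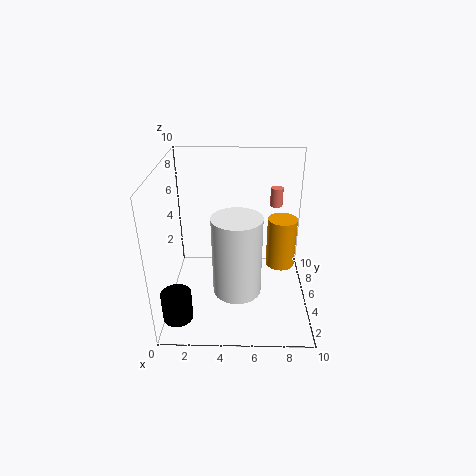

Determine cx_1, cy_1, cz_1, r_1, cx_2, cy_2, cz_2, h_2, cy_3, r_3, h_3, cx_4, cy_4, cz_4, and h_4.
cx_1 = 8
cy_1 = 9.5
cz_1 = 5.5
r_1 = 0.5
cx_2 = 8
cy_2 = 5
cz_2 = 3
h_2 = 3.5
cy_3 = 2
r_3 = 1.5
h_3 = 5
cx_4 = 1
cy_4 = 2
cz_4 = 0.5
h_4 = 2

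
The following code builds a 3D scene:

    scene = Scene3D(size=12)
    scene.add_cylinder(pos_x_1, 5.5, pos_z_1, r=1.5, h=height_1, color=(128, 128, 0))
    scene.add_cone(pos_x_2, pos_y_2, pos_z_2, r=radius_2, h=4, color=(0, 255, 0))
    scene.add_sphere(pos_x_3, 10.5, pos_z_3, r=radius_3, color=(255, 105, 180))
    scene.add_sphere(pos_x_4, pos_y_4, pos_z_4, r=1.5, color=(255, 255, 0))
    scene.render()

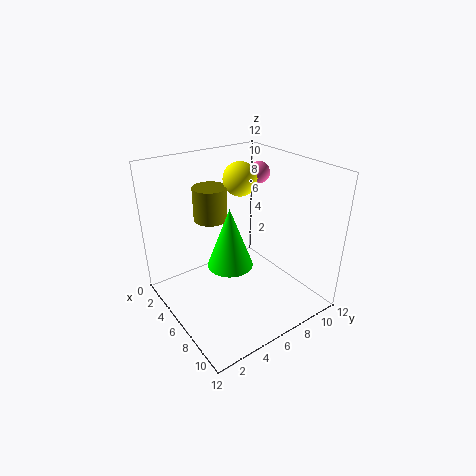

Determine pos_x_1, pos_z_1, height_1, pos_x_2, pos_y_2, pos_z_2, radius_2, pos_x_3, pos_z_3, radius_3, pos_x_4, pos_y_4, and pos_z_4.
pos_x_1 = 2.5; pos_z_1 = 6.5; height_1 = 3; pos_x_2 = 10; pos_y_2 = 2.5; pos_z_2 = 7; radius_2 = 1.5; pos_x_3 = 3; pos_z_3 = 10; radius_3 = 1; pos_x_4 = 3.5; pos_y_4 = 8; pos_z_4 = 10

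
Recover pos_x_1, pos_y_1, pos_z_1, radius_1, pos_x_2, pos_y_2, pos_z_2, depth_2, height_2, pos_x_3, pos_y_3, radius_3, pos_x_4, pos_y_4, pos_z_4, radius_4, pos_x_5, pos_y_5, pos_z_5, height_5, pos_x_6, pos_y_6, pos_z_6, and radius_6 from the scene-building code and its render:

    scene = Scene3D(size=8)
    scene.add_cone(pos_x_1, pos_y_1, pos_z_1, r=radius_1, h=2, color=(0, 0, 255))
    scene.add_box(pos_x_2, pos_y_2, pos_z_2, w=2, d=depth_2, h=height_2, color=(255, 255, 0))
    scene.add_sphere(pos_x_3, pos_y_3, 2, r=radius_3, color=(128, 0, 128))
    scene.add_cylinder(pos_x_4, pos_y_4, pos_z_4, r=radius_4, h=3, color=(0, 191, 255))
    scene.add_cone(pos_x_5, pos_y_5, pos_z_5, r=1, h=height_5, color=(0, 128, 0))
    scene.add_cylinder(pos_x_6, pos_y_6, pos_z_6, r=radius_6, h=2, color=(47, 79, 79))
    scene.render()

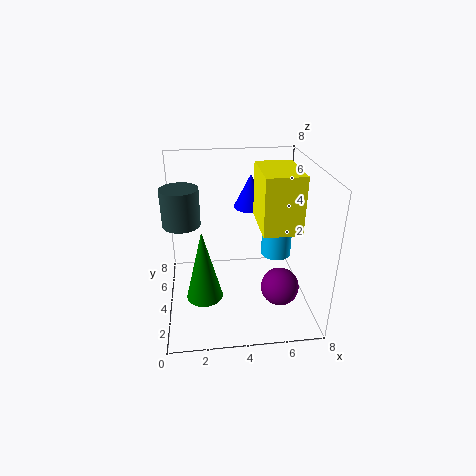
pos_x_1 = 5, pos_y_1 = 6, pos_z_1 = 5, radius_1 = 1, pos_x_2 = 5, pos_y_2 = 2, pos_z_2 = 5, depth_2 = 3, height_2 = 3, pos_x_3 = 6, pos_y_3 = 2, radius_3 = 1, pos_x_4 = 7, pos_y_4 = 7, pos_z_4 = 1, radius_4 = 1, pos_x_5 = 2, pos_y_5 = 3, pos_z_5 = 1, height_5 = 4, pos_x_6 = 1, pos_y_6 = 4, pos_z_6 = 5, radius_6 = 1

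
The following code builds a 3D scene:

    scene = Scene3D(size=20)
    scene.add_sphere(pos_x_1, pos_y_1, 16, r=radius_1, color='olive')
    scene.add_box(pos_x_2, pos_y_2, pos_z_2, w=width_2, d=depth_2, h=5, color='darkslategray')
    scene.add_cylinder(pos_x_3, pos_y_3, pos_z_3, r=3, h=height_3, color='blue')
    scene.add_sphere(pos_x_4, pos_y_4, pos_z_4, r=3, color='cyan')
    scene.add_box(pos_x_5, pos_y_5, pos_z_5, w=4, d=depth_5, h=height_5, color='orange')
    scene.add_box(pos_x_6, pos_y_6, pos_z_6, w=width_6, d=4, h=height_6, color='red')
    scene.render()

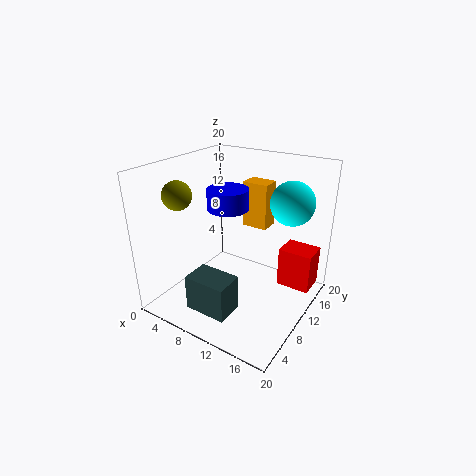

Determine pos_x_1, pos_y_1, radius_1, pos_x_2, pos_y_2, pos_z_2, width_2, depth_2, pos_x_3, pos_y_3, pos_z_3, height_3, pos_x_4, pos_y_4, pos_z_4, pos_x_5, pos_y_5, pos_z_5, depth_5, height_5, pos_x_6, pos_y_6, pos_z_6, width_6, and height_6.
pos_x_1 = 3
pos_y_1 = 6
radius_1 = 2
pos_x_2 = 6
pos_y_2 = 3
pos_z_2 = 1
width_2 = 6
depth_2 = 4
pos_x_3 = 7
pos_y_3 = 12
pos_z_3 = 13
height_3 = 3
pos_x_4 = 16
pos_y_4 = 14
pos_z_4 = 15
pos_x_5 = 7
pos_y_5 = 16
pos_z_5 = 9
depth_5 = 3
height_5 = 7
pos_x_6 = 14
pos_y_6 = 15
pos_z_6 = 1
width_6 = 5
height_6 = 6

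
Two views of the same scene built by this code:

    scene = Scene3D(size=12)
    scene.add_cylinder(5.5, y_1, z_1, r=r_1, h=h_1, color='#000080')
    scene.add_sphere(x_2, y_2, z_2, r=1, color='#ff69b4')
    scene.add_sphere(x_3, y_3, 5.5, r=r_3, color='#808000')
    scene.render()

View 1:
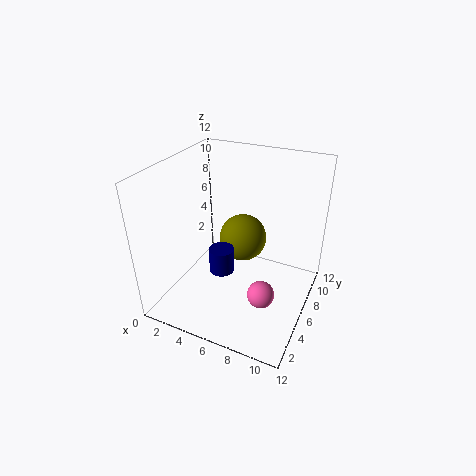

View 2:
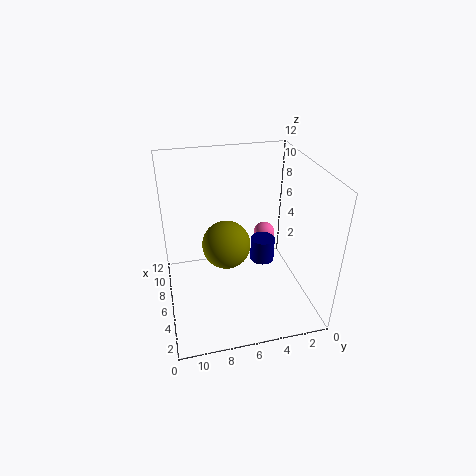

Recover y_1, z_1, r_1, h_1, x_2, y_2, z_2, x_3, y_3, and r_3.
y_1 = 4
z_1 = 4
r_1 = 1
h_1 = 2
x_2 = 9.5
y_2 = 2.5
z_2 = 4
x_3 = 6
y_3 = 7
r_3 = 2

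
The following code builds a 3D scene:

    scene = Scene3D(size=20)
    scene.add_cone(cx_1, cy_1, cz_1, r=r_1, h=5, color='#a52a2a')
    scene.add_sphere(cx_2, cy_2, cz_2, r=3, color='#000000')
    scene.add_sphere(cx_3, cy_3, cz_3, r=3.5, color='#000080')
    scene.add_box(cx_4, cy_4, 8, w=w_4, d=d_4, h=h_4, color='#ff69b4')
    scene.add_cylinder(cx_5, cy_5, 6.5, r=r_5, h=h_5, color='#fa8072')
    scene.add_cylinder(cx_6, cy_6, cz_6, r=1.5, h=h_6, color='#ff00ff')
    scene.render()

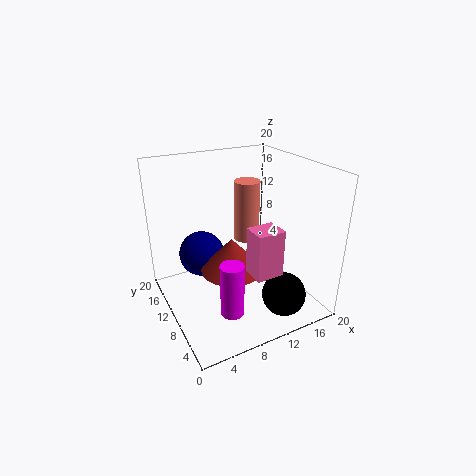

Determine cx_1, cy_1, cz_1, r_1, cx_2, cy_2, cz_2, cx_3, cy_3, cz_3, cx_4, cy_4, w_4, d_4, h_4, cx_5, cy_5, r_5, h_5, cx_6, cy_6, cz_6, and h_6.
cx_1 = 9.5; cy_1 = 11; cz_1 = 4.5; r_1 = 4.5; cx_2 = 14; cy_2 = 4; cz_2 = 3; cx_3 = 7; cy_3 = 16.5; cz_3 = 5; cx_4 = 8.5; cy_4 = 2; w_4 = 3.5; d_4 = 3; h_4 = 6; cx_5 = 14.5; cy_5 = 15.5; r_5 = 2; h_5 = 9.5; cx_6 = 6; cy_6 = 4; cz_6 = 3; h_6 = 7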